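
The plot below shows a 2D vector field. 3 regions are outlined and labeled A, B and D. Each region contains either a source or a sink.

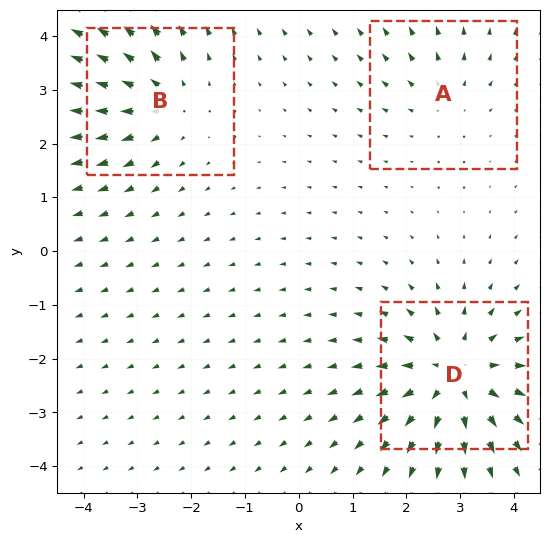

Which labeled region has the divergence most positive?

D

Divergence at each region's feature centre — A: about +2, B: about +4, D: about +5. Region D is most positive.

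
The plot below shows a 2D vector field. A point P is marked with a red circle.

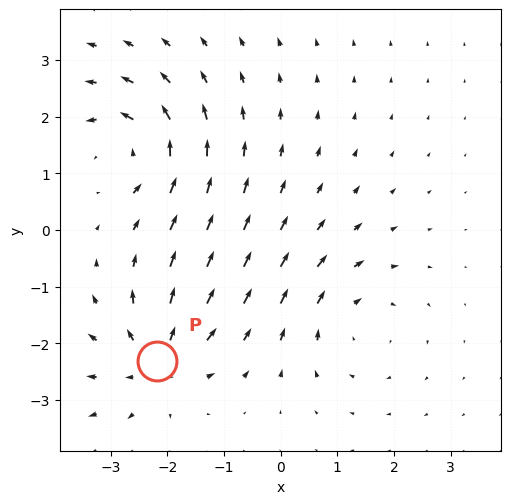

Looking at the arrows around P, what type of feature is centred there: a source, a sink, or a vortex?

source

At P (-2.2, -2.3) the arrows spread outward. Divergence about +4, curl ≈0 — positive divergence with near-zero curl is a source.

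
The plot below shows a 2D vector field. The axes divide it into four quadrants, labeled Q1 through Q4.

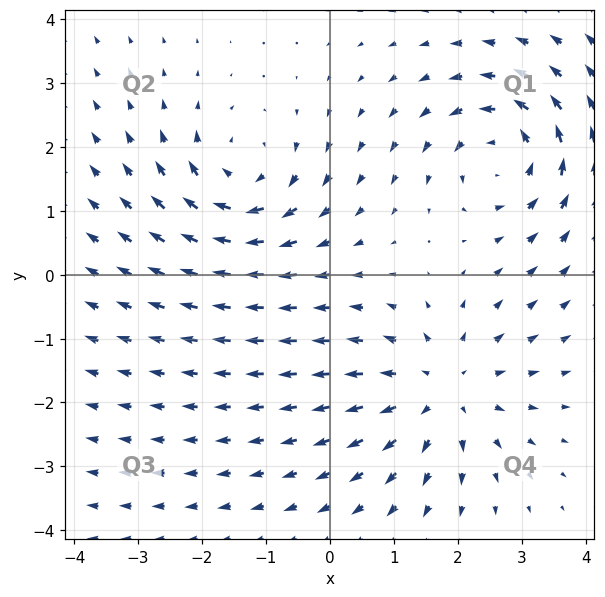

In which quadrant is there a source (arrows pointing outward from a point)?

Q4

The source sits at approximately (1.7, -1.8), which lies in quadrant Q4. The divergence there is about +4, positive as expected for a source.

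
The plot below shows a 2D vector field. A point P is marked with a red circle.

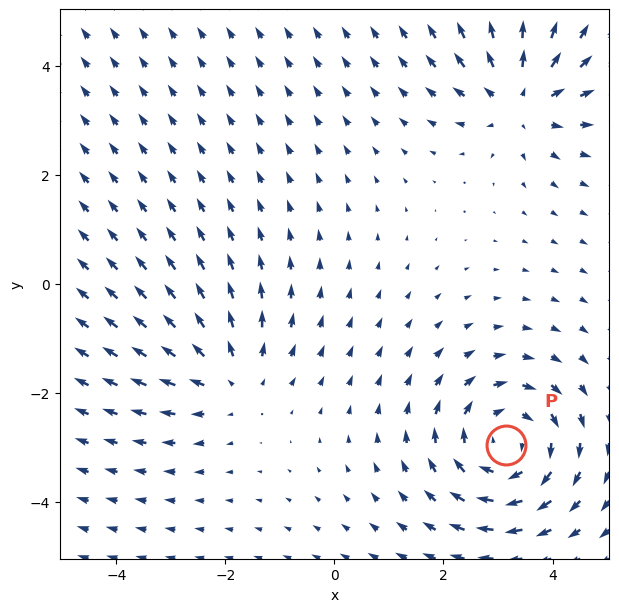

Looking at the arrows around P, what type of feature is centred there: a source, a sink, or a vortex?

vortex

At P (3.1, -2.9) the arrows circulate clockwise. Divergence ≈0, curl about -4 — near-zero divergence with nonzero curl is a vortex.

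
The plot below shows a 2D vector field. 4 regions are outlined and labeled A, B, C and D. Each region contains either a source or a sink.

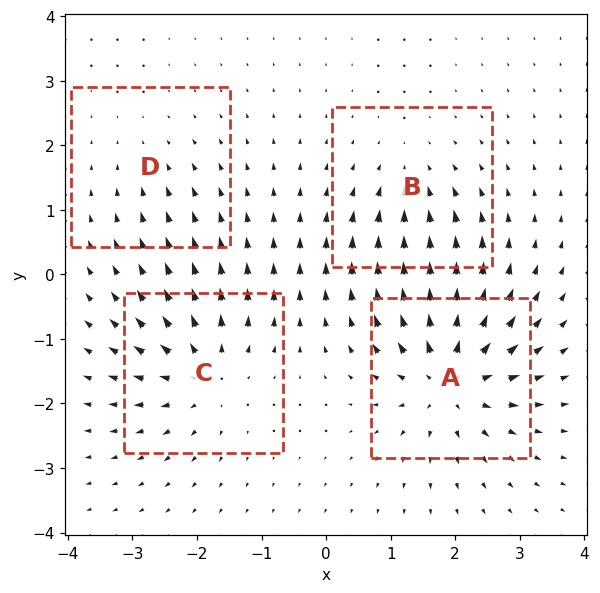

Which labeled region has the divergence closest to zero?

D

Divergence at each region's feature centre — A: about +9, B: about -4, C: about +7, D: about -3. Region D is closest to zero.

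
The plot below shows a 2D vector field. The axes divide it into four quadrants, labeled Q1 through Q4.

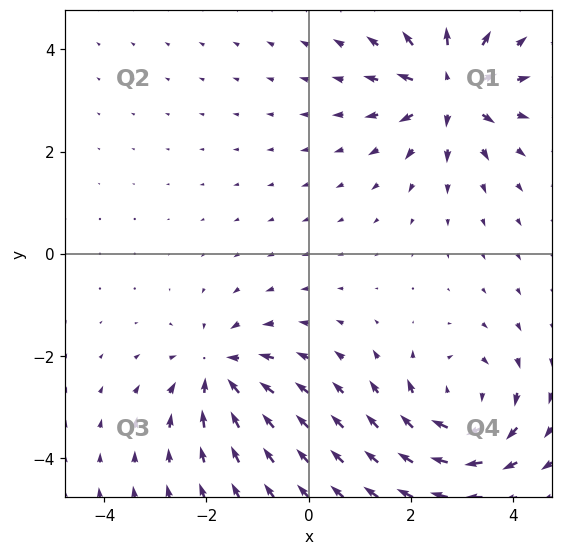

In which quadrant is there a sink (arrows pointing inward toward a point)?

Q3

The sink sits at approximately (-1.8, -2.3), which lies in quadrant Q3. The divergence there is about -4, negative as expected for a sink.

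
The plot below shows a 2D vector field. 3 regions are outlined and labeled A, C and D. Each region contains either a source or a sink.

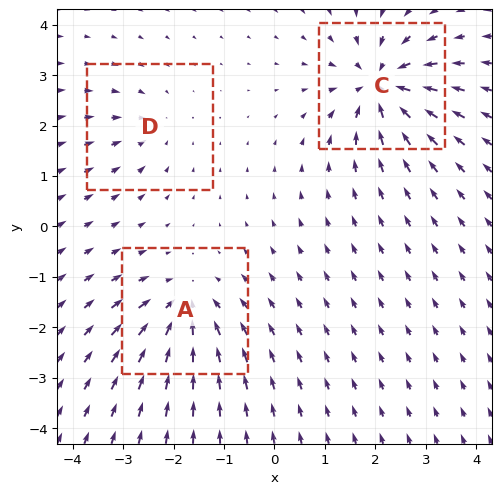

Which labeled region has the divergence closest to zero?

D

Divergence at each region's feature centre — A: about -4, C: about -6, D: about -2. Region D is closest to zero.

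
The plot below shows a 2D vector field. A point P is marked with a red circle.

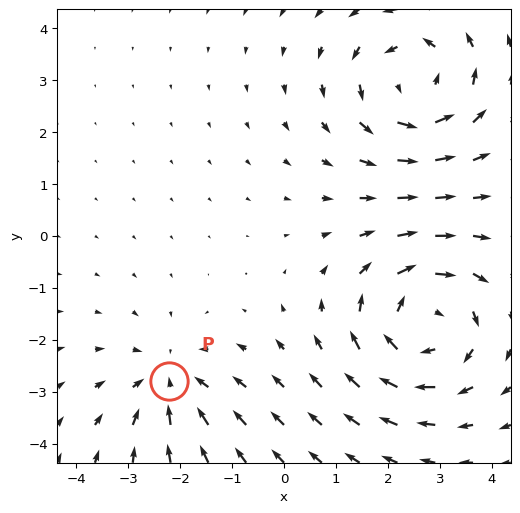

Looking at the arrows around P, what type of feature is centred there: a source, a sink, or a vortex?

At P (-2.2, -2.8) the arrows converge inward. Divergence about -3, curl ≈0 — negative divergence with near-zero curl is a sink.

sink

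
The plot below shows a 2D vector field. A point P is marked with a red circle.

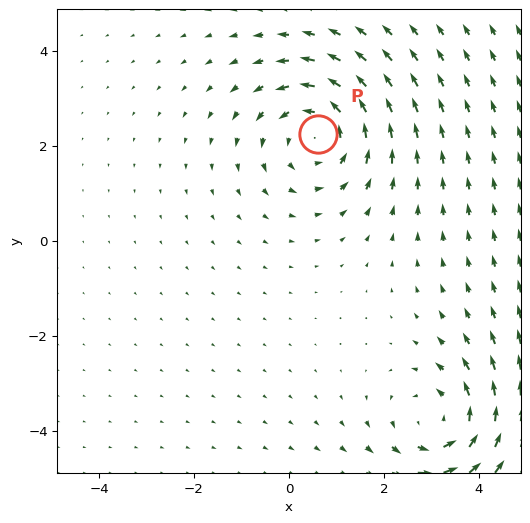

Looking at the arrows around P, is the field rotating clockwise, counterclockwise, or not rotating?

counterclockwise

Near P at (0.6, 2.2) the arrows circulate counterclockwise. The curl (z-component) there is about +4; positive curl means counterclockwise rotation.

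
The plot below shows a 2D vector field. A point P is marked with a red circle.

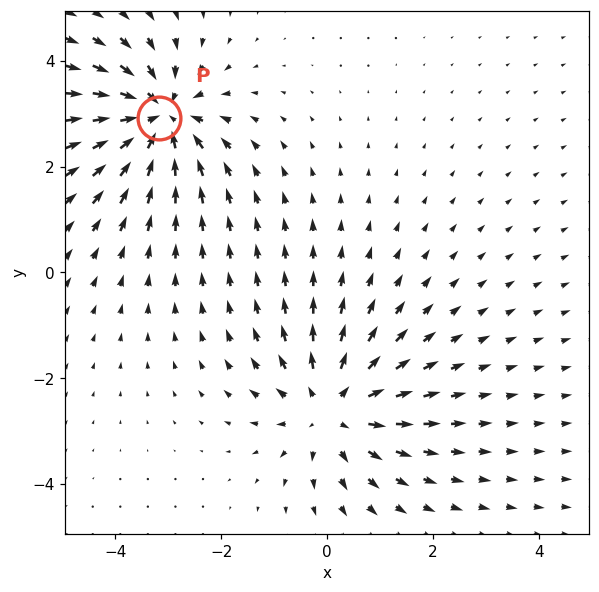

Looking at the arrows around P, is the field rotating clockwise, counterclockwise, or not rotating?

not rotating

Near P at (-3.2, 2.9) the arrows show no circulation. The curl there is ≈0.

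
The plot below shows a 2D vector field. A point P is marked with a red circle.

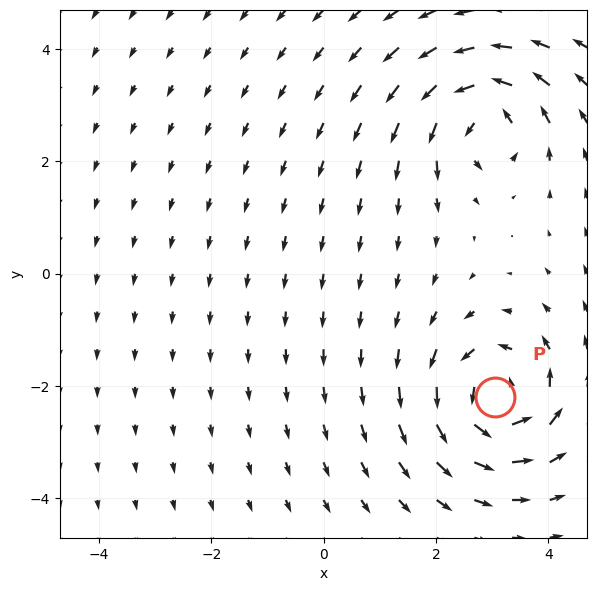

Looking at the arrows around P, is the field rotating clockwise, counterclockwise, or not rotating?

counterclockwise

Near P at (3.1, -2.2) the arrows circulate counterclockwise. The curl (z-component) there is about +6; positive curl means counterclockwise rotation.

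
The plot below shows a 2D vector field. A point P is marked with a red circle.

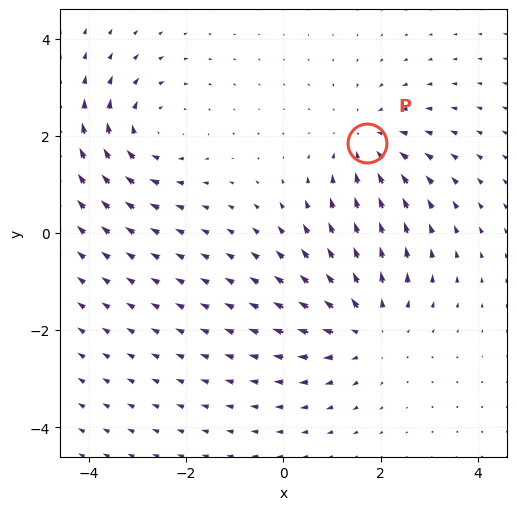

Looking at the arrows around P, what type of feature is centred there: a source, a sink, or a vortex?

sink

At P (1.7, 1.9) the arrows converge inward. Divergence about -3, curl ≈0 — negative divergence with near-zero curl is a sink.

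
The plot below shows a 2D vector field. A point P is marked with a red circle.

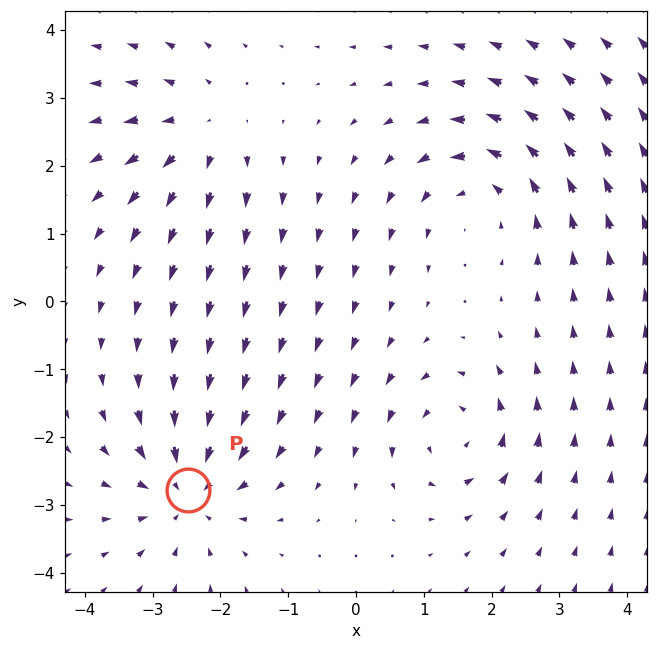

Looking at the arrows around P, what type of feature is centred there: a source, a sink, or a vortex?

sink

At P (-2.5, -2.8) the arrows converge inward. Divergence about -5, curl ≈0 — negative divergence with near-zero curl is a sink.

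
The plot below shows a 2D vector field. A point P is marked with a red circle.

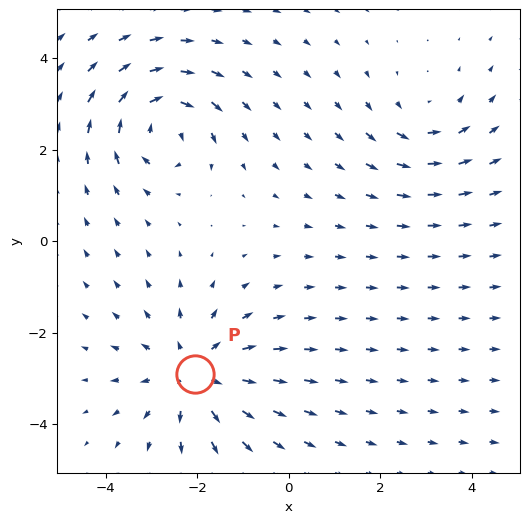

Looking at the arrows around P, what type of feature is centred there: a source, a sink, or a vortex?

source

At P (-2.1, -2.9) the arrows spread outward. Divergence about +3, curl ≈0 — positive divergence with near-zero curl is a source.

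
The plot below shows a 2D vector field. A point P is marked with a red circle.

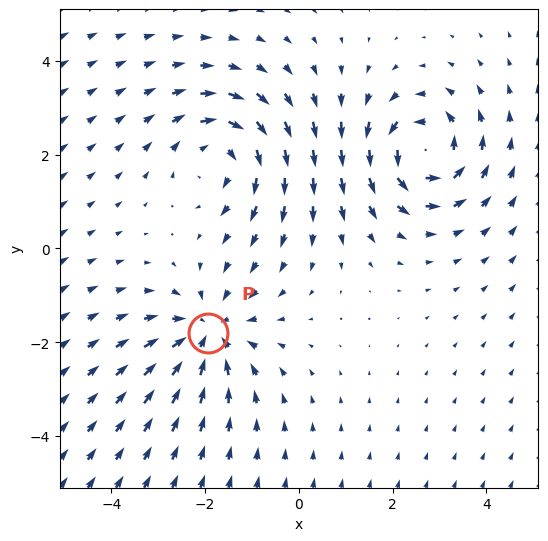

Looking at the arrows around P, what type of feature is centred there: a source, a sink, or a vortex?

sink

At P (-1.9, -1.8) the arrows converge inward. Divergence about -4, curl ≈0 — negative divergence with near-zero curl is a sink.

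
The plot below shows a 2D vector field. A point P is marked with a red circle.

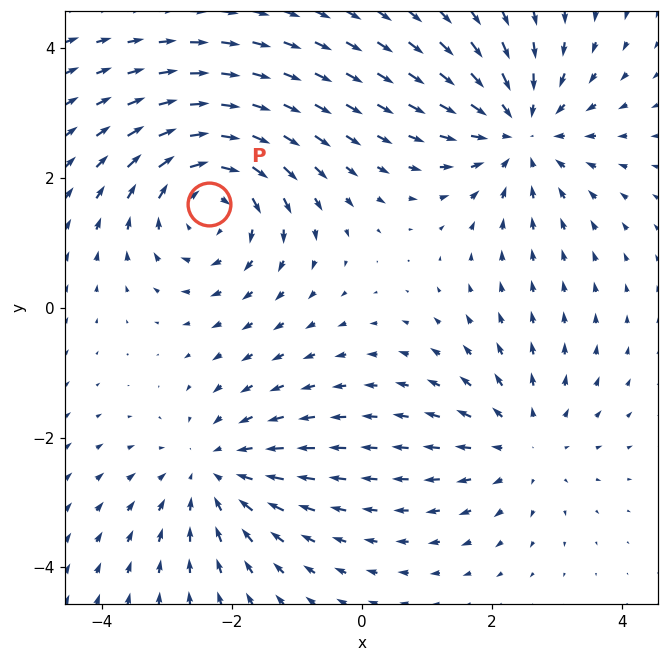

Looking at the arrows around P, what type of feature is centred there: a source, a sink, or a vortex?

At P (-2.3, 1.6) the arrows circulate clockwise. Divergence ≈0, curl about -5 — near-zero divergence with nonzero curl is a vortex.

vortex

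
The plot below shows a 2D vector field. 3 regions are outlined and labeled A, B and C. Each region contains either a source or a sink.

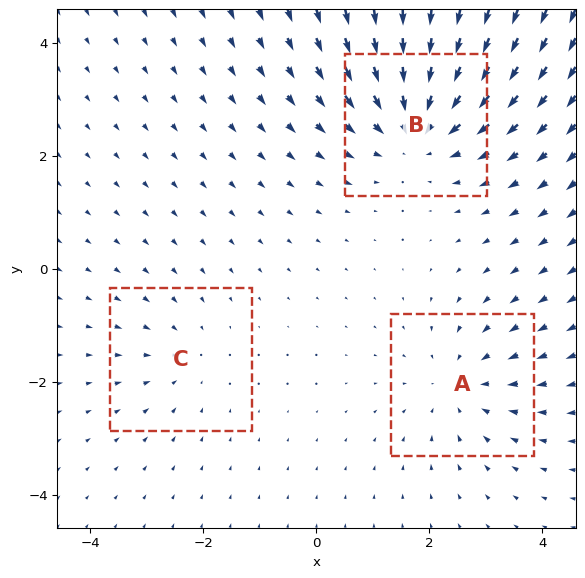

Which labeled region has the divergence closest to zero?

Divergence at each region's feature centre — A: about -3, B: about -4, C: about -2. Region C is closest to zero.

C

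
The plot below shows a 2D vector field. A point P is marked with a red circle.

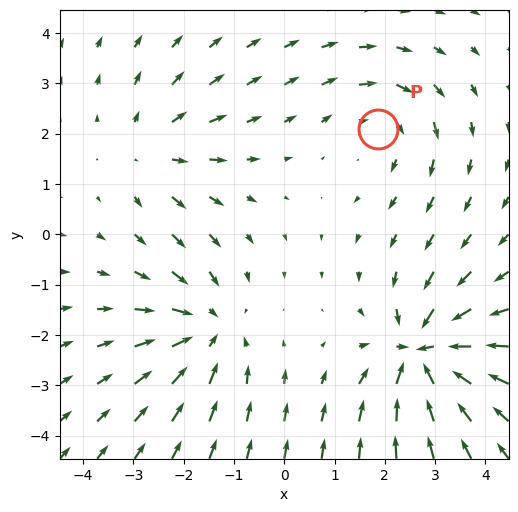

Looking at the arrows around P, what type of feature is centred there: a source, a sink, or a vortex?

vortex

At P (1.9, 2.1) the arrows circulate clockwise. Divergence ≈0, curl about -3 — near-zero divergence with nonzero curl is a vortex.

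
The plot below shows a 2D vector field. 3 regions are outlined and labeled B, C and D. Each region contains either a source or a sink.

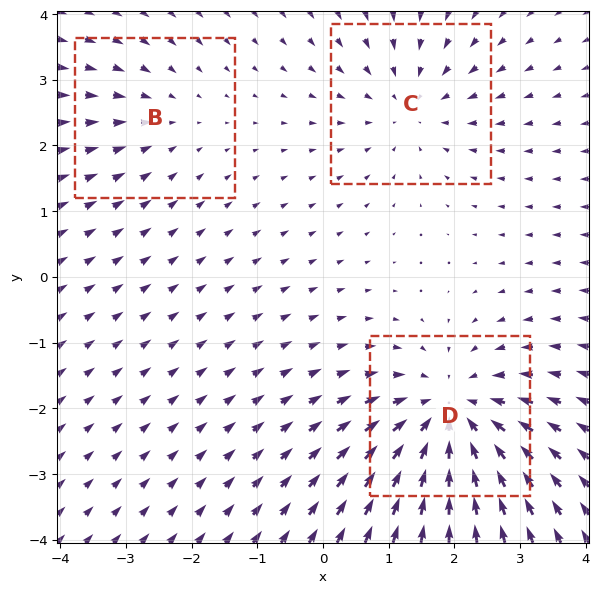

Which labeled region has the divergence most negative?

Divergence at each region's feature centre — B: about -2, C: about -3, D: about -5. Region D is most negative.

D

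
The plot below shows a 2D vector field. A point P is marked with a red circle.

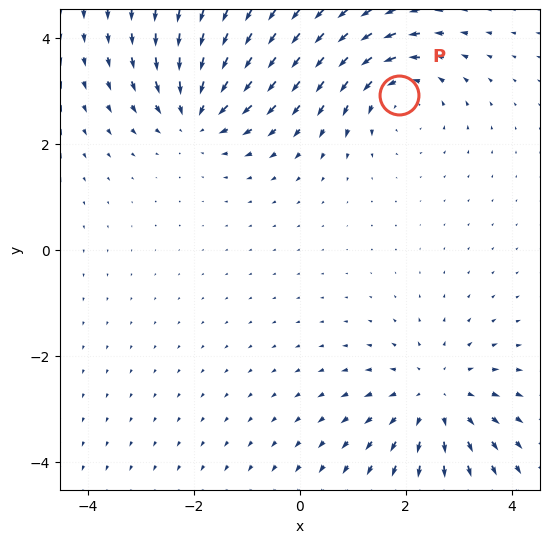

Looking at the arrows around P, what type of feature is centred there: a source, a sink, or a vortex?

vortex

At P (1.9, 2.9) the arrows circulate counterclockwise. Divergence ≈0, curl about +3 — near-zero divergence with nonzero curl is a vortex.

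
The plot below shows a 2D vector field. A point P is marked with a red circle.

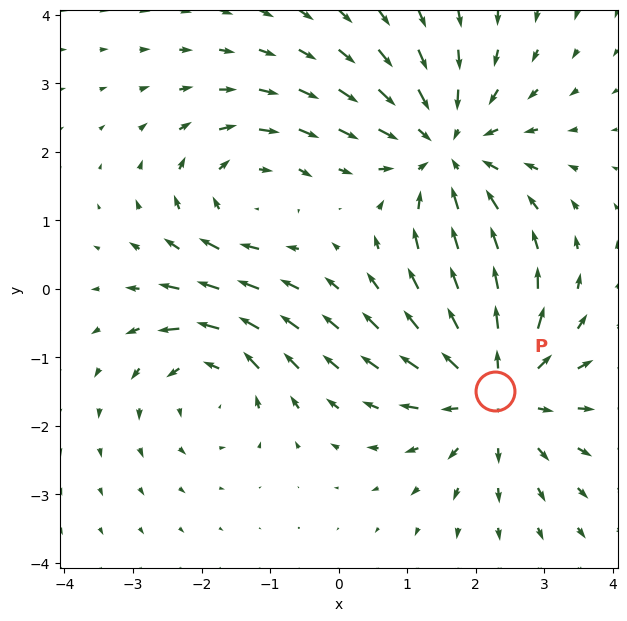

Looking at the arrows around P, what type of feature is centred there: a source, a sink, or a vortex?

At P (2.3, -1.5) the arrows spread outward. Divergence about +5, curl ≈0 — positive divergence with near-zero curl is a source.

source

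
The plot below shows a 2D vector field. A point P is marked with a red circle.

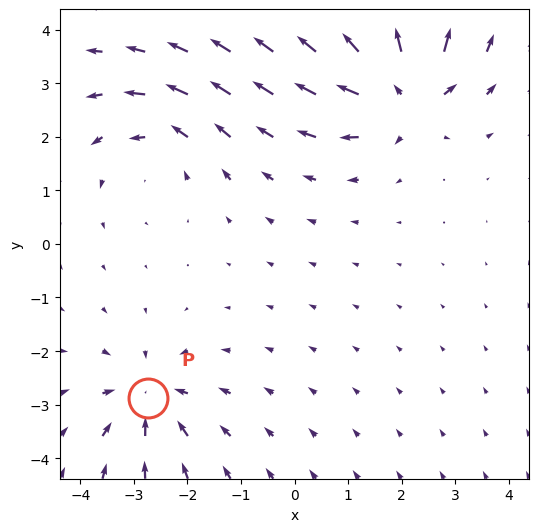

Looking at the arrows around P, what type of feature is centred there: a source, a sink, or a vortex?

At P (-2.7, -2.9) the arrows converge inward. Divergence about -4, curl ≈0 — negative divergence with near-zero curl is a sink.

sink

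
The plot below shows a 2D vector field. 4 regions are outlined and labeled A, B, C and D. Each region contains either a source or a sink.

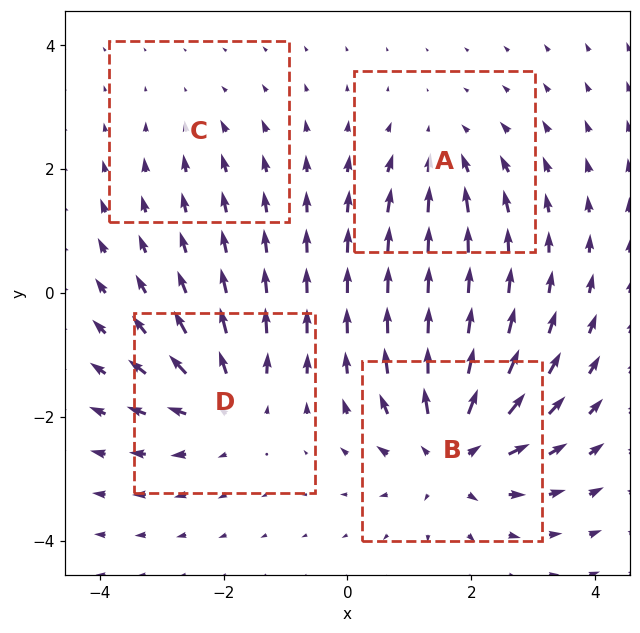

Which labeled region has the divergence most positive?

B

Divergence at each region's feature centre — A: about -4, B: about +6, C: about -2, D: about +5. Region B is most positive.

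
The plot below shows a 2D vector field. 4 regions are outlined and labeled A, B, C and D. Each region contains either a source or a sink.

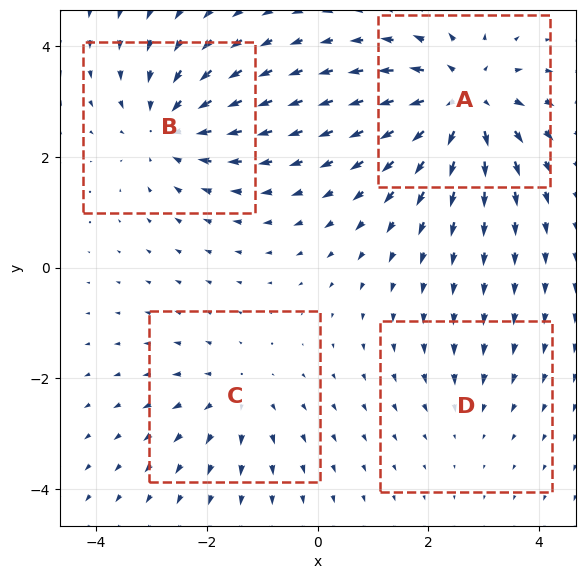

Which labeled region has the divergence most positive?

A

Divergence at each region's feature centre — A: about +7, B: about -5, C: about +3, D: about -2. Region A is most positive.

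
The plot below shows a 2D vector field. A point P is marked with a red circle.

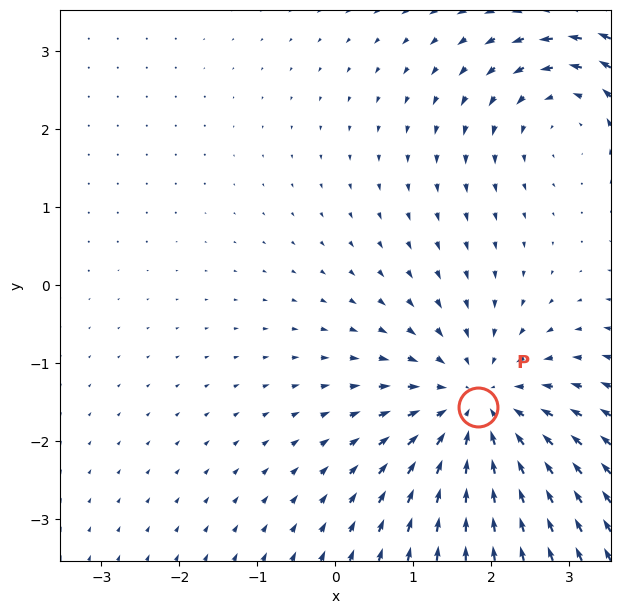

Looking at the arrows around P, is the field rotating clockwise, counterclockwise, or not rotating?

not rotating

Near P at (1.8, -1.6) the arrows show no circulation. The curl there is ≈0.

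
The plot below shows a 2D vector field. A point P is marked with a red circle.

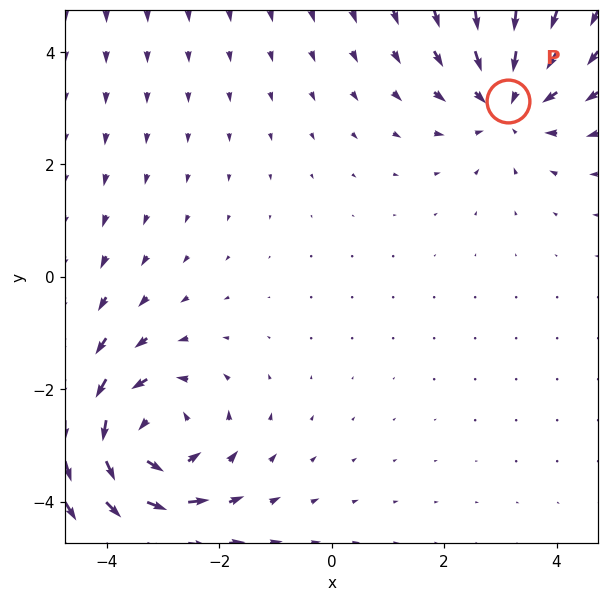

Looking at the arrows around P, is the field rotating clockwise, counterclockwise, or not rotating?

not rotating

Near P at (3.1, 3.1) the arrows show no circulation. The curl there is ≈0.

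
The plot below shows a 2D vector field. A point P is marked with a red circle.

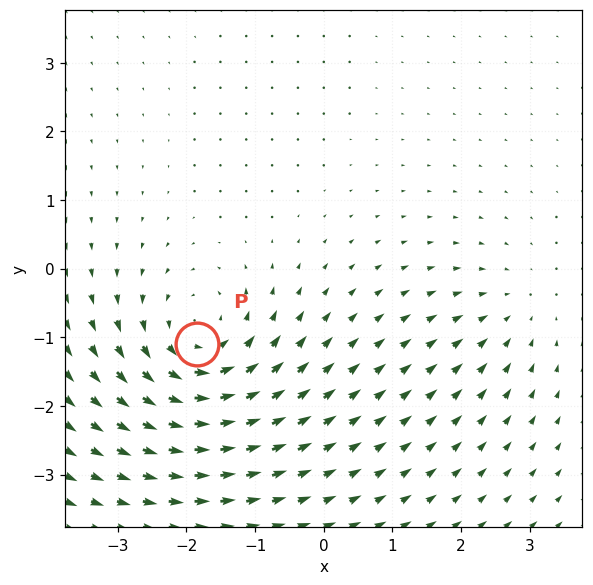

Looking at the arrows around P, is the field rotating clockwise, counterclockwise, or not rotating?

counterclockwise

Near P at (-1.8, -1.1) the arrows circulate counterclockwise. The curl (z-component) there is about +5; positive curl means counterclockwise rotation.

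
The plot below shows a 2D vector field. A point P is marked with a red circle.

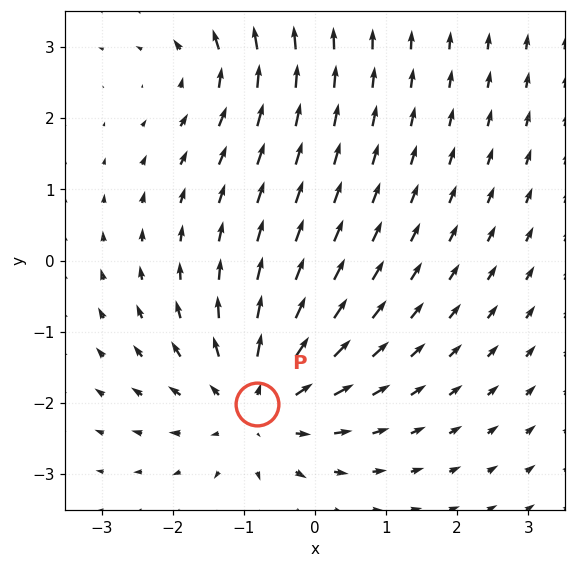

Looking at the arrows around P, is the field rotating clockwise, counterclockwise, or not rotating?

Near P at (-0.8, -2.0) the arrows show no circulation. The curl there is ≈0.

not rotating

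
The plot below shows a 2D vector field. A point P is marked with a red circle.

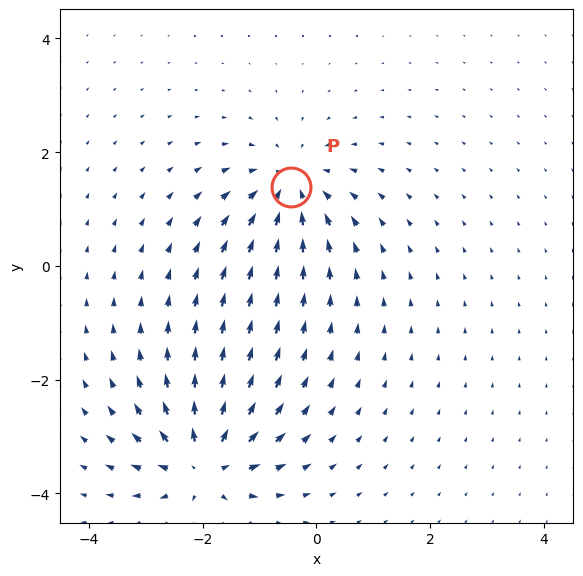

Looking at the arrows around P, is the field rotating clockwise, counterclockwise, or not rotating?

Near P at (-0.5, 1.4) the arrows show no circulation. The curl there is ≈0.

not rotating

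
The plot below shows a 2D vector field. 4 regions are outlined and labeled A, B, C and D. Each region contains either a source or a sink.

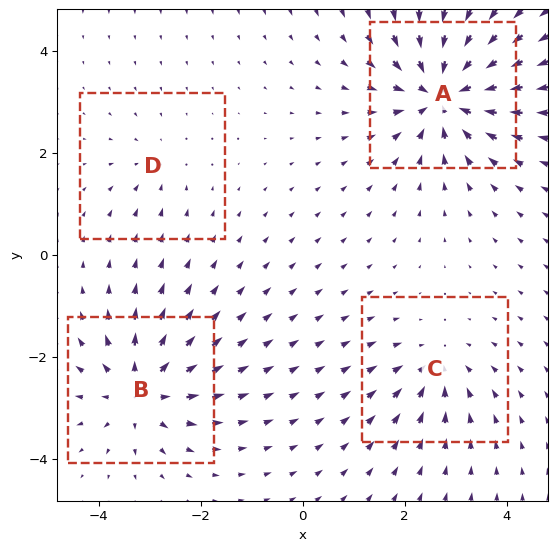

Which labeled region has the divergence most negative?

Divergence at each region's feature centre — A: about -8, B: about +6, C: about -4, D: about -2. Region A is most negative.

A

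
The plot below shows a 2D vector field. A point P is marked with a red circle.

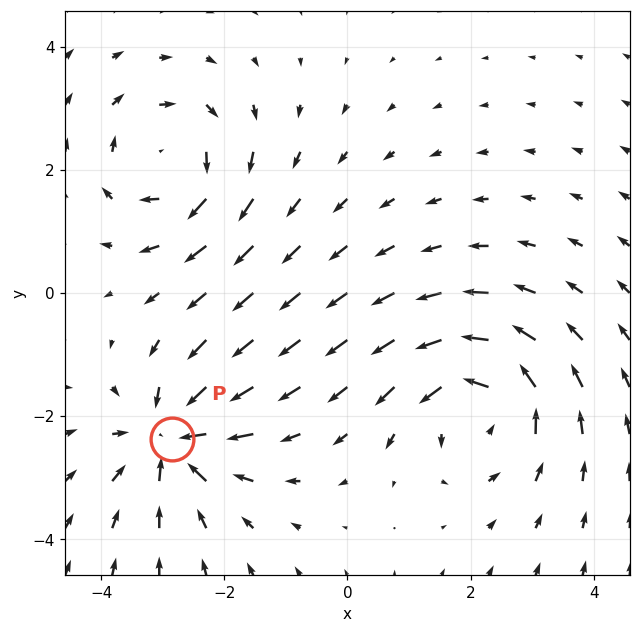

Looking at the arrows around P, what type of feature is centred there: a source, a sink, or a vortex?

At P (-2.8, -2.4) the arrows converge inward. Divergence about -6, curl ≈0 — negative divergence with near-zero curl is a sink.

sink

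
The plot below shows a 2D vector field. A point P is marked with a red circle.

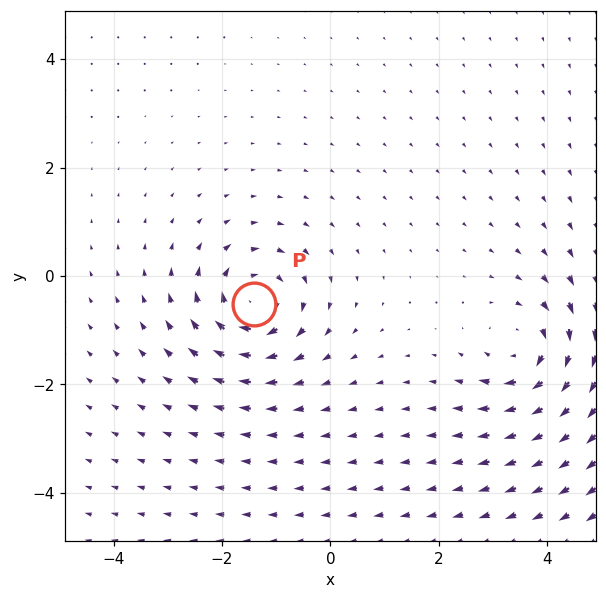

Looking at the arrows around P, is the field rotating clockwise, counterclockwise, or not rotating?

Near P at (-1.4, -0.5) the arrows circulate clockwise. The curl (z-component) there is about -6; negative curl means clockwise rotation.

clockwise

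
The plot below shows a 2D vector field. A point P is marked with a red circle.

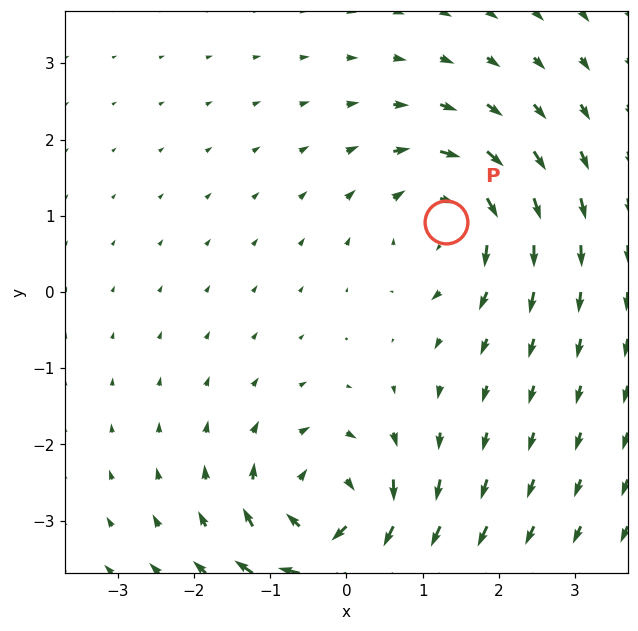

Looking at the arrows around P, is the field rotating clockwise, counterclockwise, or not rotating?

clockwise

Near P at (1.3, 0.9) the arrows circulate clockwise. The curl (z-component) there is about -5; negative curl means clockwise rotation.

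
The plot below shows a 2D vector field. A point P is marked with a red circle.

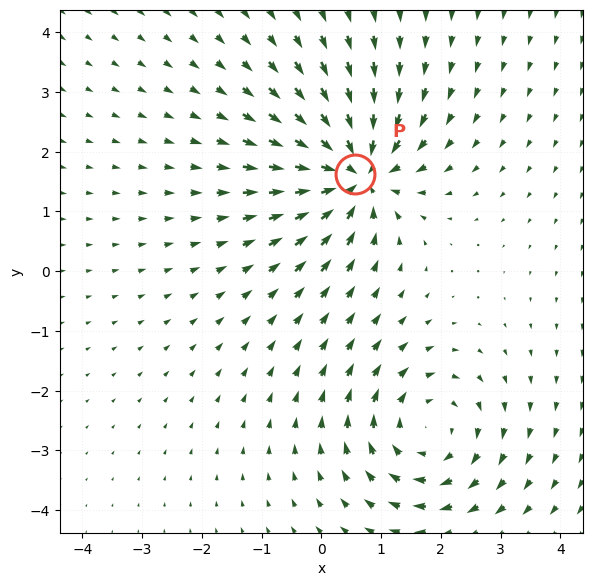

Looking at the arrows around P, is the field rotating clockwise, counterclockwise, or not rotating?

Near P at (0.6, 1.6) the arrows show no circulation. The curl there is ≈0.

not rotating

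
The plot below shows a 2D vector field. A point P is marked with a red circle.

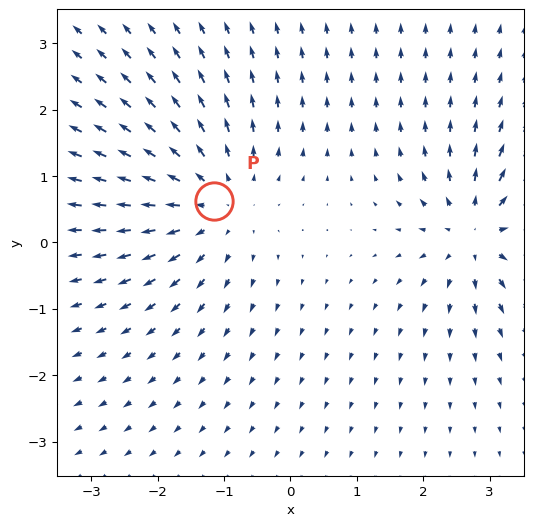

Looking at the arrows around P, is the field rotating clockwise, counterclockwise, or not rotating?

Near P at (-1.1, 0.6) the arrows show no circulation. The curl there is ≈0.

not rotating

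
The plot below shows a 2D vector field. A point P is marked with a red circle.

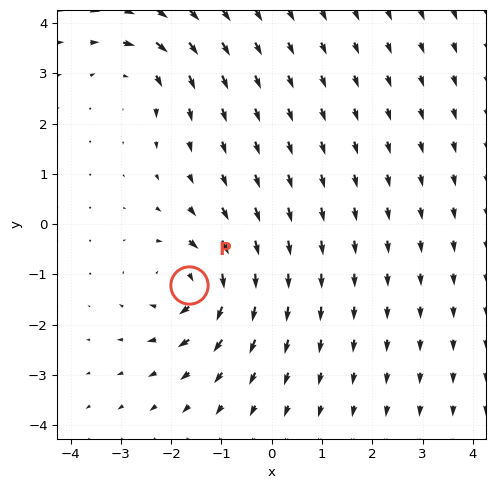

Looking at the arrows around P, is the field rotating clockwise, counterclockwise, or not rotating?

clockwise

Near P at (-1.7, -1.2) the arrows circulate clockwise. The curl (z-component) there is about -5; negative curl means clockwise rotation.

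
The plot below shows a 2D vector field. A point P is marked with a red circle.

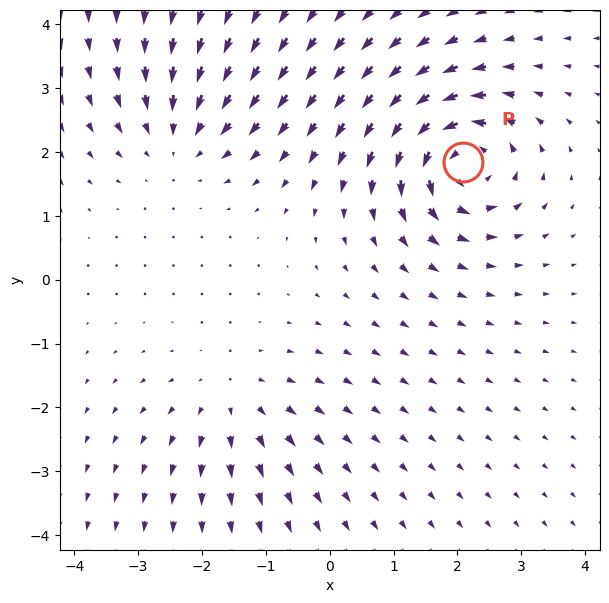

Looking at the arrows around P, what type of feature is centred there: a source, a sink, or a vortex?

At P (2.1, 1.8) the arrows circulate counterclockwise. Divergence ≈0, curl about +6 — near-zero divergence with nonzero curl is a vortex.

vortex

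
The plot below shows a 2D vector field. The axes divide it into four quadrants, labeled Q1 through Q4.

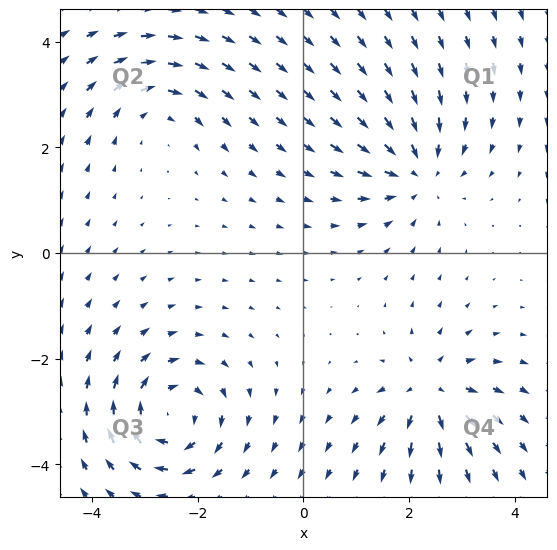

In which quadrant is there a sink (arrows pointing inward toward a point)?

The sink sits at approximately (2.1, 1.5), which lies in quadrant Q1. The divergence there is about -5, negative as expected for a sink.

Q1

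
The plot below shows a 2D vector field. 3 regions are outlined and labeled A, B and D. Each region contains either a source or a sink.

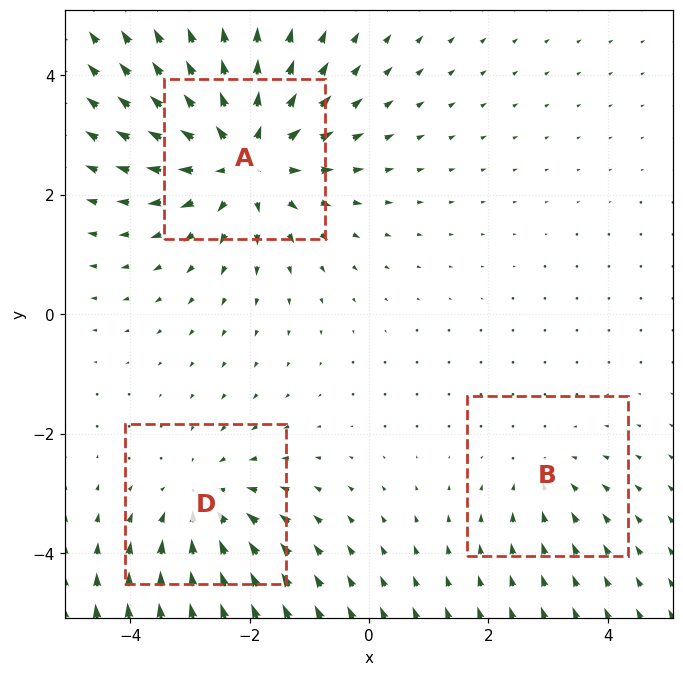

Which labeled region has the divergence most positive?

A

Divergence at each region's feature centre — A: about +4, B: about -2, D: about -3. Region A is most positive.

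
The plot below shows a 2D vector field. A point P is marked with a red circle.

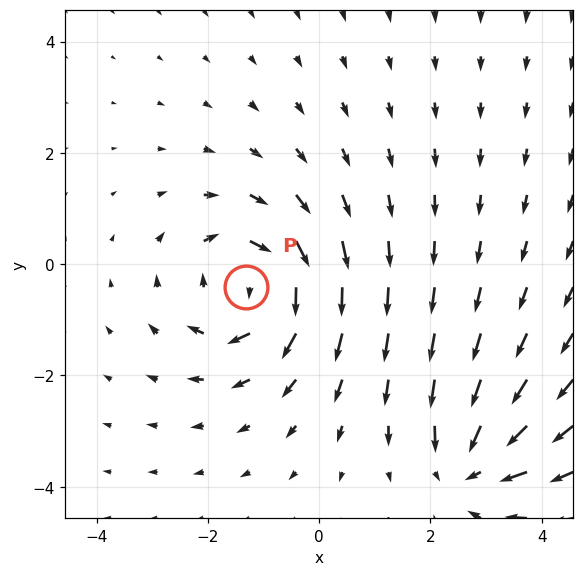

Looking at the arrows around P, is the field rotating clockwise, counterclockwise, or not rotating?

Near P at (-1.3, -0.4) the arrows circulate clockwise. The curl (z-component) there is about -5; negative curl means clockwise rotation.

clockwise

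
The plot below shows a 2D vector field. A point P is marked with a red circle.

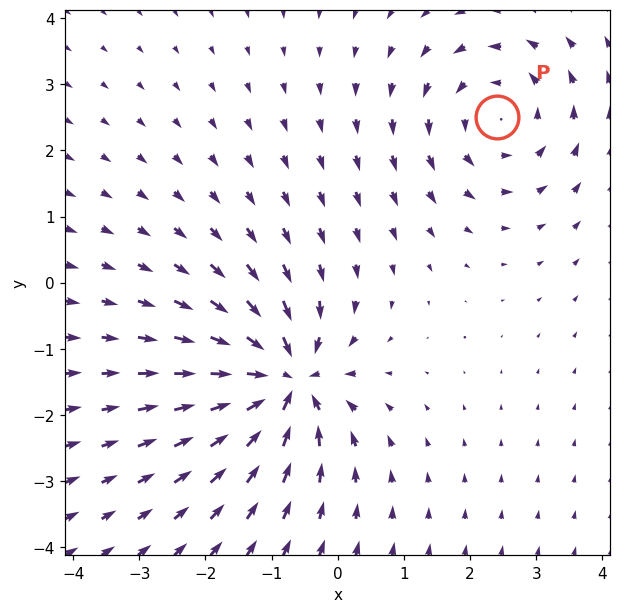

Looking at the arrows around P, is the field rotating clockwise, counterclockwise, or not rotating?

Near P at (2.4, 2.5) the arrows circulate counterclockwise. The curl (z-component) there is about +3; positive curl means counterclockwise rotation.

counterclockwise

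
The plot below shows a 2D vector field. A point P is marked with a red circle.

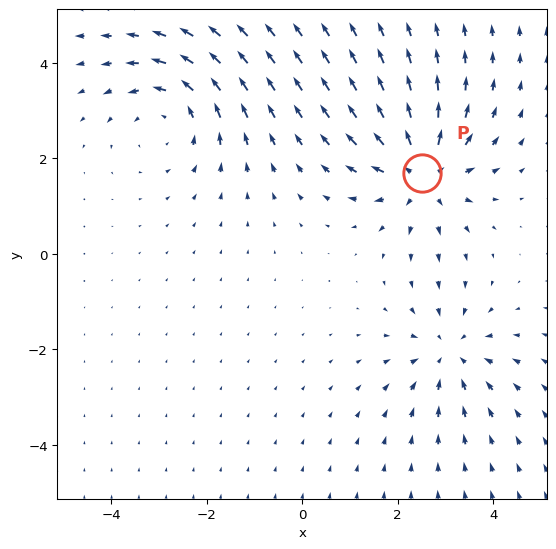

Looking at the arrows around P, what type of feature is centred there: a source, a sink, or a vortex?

At P (2.5, 1.7) the arrows spread outward. Divergence about +5, curl ≈0 — positive divergence with near-zero curl is a source.

source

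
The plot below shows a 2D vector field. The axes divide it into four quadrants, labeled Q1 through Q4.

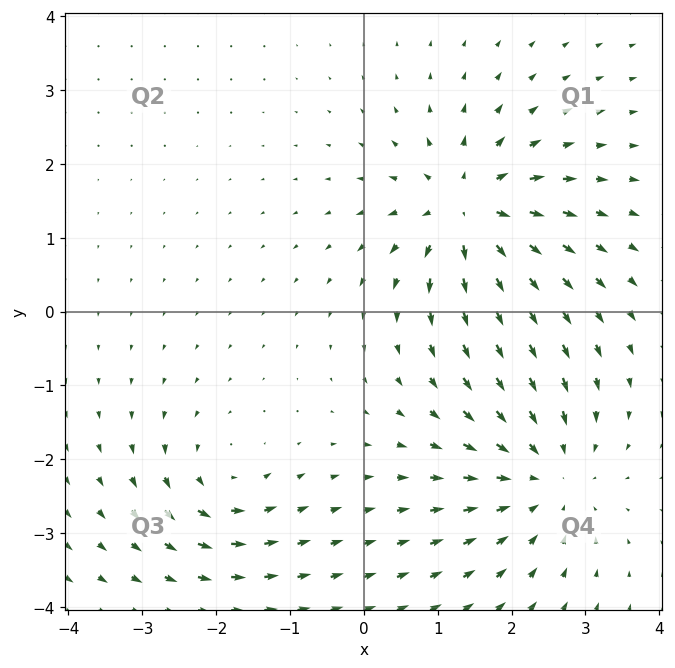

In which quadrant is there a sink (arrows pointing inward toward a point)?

Q4

The sink sits at approximately (2.5, -2.2), which lies in quadrant Q4. The divergence there is about -4, negative as expected for a sink.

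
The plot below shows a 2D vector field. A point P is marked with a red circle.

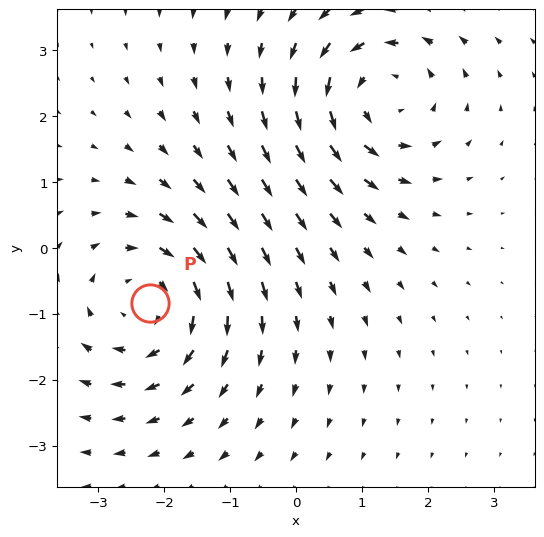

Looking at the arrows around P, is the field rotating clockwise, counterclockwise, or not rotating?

Near P at (-2.2, -0.8) the arrows circulate clockwise. The curl (z-component) there is about -4; negative curl means clockwise rotation.

clockwise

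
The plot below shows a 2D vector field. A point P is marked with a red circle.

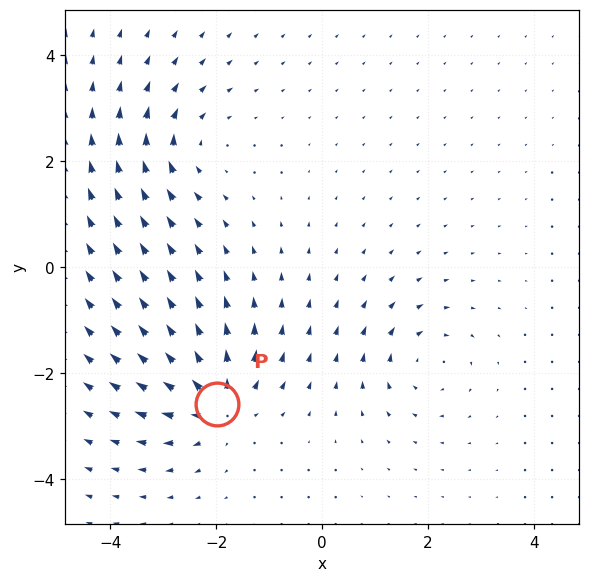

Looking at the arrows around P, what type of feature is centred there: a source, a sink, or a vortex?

At P (-2.0, -2.6) the arrows spread outward. Divergence about +5, curl ≈0 — positive divergence with near-zero curl is a source.

source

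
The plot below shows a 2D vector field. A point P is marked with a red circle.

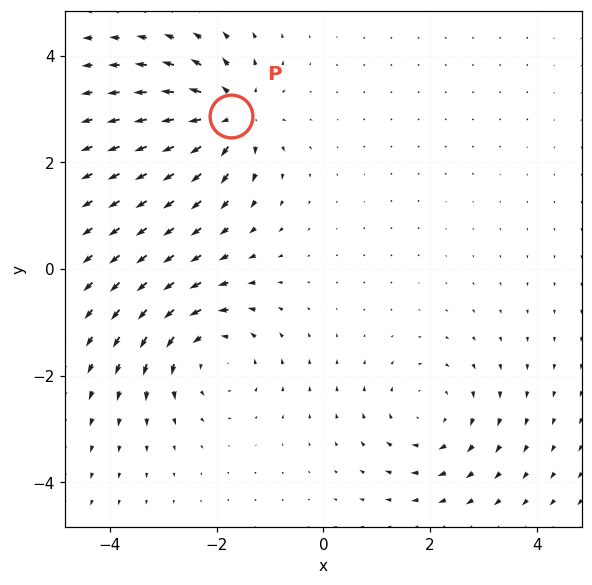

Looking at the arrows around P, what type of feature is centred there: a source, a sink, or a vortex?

source

At P (-1.7, 2.9) the arrows spread outward. Divergence about +5, curl ≈0 — positive divergence with near-zero curl is a source.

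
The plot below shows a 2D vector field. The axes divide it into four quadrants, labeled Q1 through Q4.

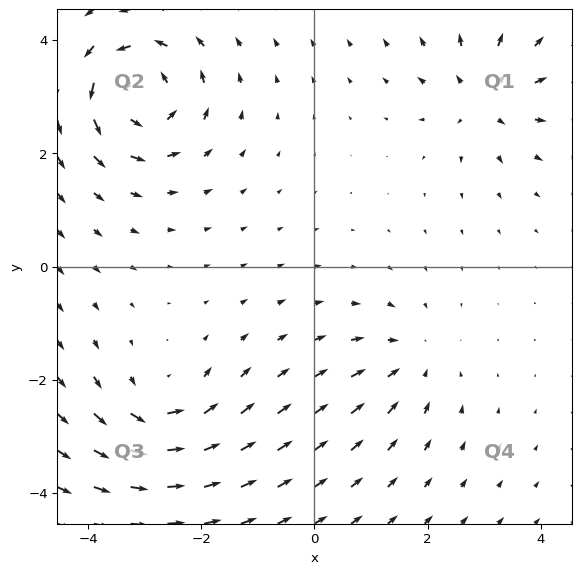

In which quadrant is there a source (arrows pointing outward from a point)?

The source sits at approximately (3.0, 3.0), which lies in quadrant Q1. The divergence there is about +4, positive as expected for a source.

Q1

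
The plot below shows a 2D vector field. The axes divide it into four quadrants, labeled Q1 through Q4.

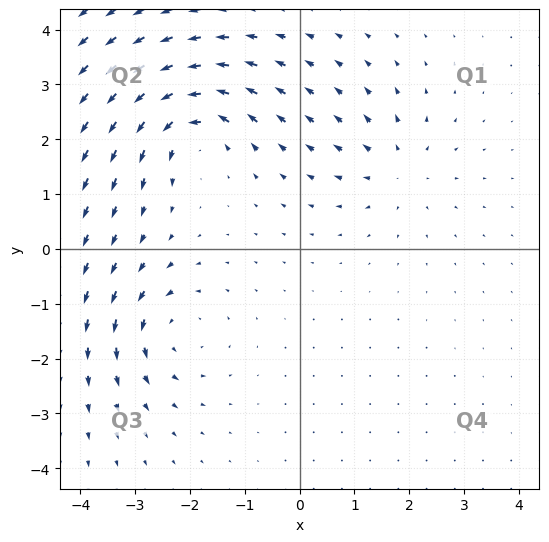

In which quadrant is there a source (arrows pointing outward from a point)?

Q1

The source sits at approximately (1.8, 1.5), which lies in quadrant Q1. The divergence there is about +3, positive as expected for a source.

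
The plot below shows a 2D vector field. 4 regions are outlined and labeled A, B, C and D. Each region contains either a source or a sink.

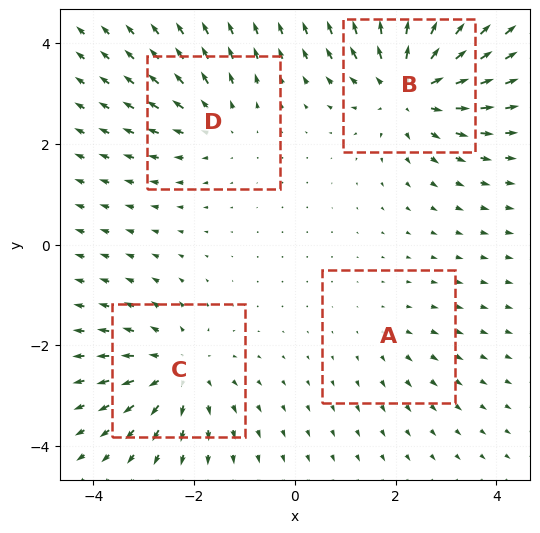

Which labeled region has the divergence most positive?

Divergence at each region's feature centre — A: about +2, B: about +6, C: about +5, D: about +3. Region B is most positive.

B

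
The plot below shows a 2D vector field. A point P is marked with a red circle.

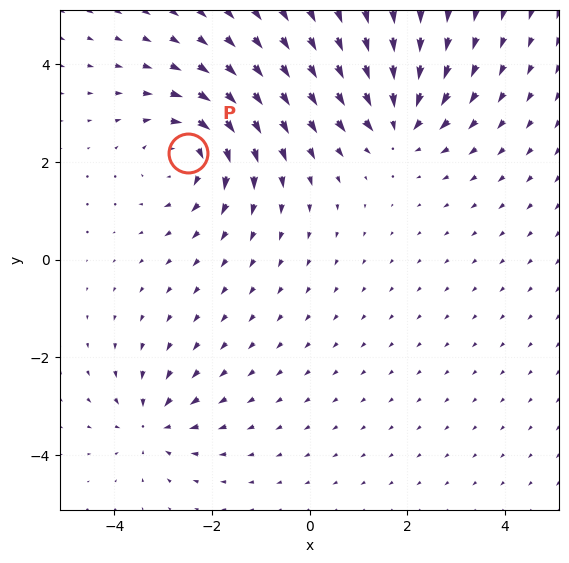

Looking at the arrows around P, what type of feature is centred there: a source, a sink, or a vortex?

vortex

At P (-2.5, 2.2) the arrows circulate clockwise. Divergence ≈0, curl about -5 — near-zero divergence with nonzero curl is a vortex.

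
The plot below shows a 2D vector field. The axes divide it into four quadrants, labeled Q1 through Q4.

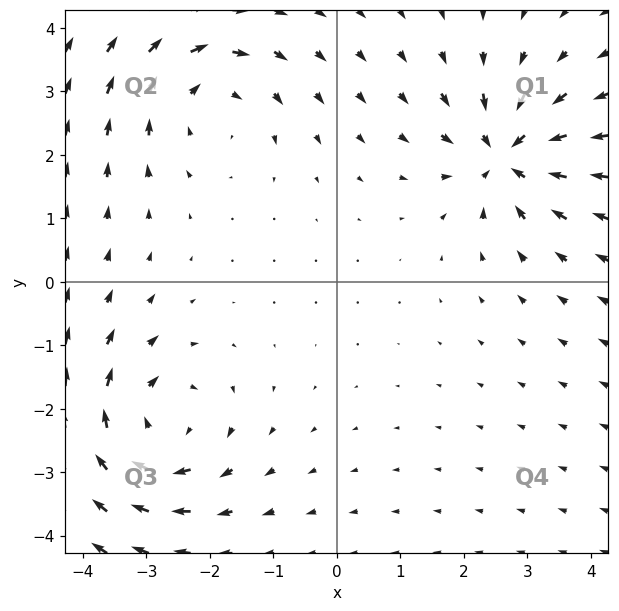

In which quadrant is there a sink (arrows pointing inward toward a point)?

Q1

The sink sits at approximately (2.7, 2.0), which lies in quadrant Q1. The divergence there is about -6, negative as expected for a sink.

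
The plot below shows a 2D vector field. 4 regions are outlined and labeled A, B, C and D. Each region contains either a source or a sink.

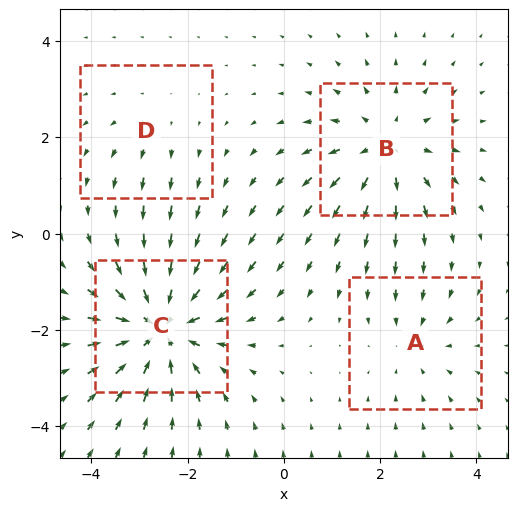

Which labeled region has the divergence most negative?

C

Divergence at each region's feature centre — A: about -3, B: about +4, C: about -6, D: about +2. Region C is most negative.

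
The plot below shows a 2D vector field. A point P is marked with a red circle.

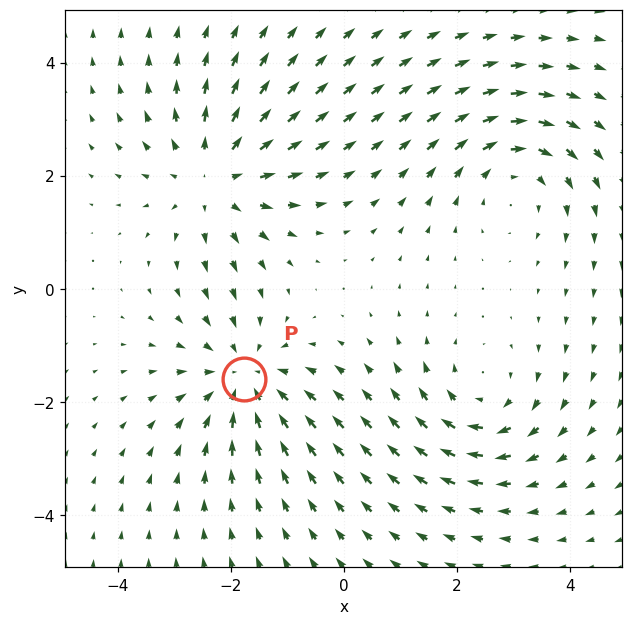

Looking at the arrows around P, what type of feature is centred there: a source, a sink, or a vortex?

sink

At P (-1.8, -1.6) the arrows converge inward. Divergence about -4, curl ≈0 — negative divergence with near-zero curl is a sink.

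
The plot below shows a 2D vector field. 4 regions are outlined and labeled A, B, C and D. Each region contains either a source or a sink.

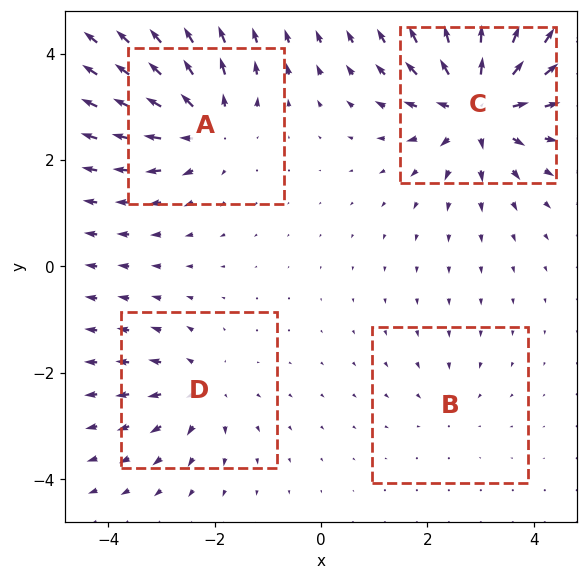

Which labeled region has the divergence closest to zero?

Divergence at each region's feature centre — A: about +6, B: about -2, C: about +8, D: about +4. Region B is closest to zero.

B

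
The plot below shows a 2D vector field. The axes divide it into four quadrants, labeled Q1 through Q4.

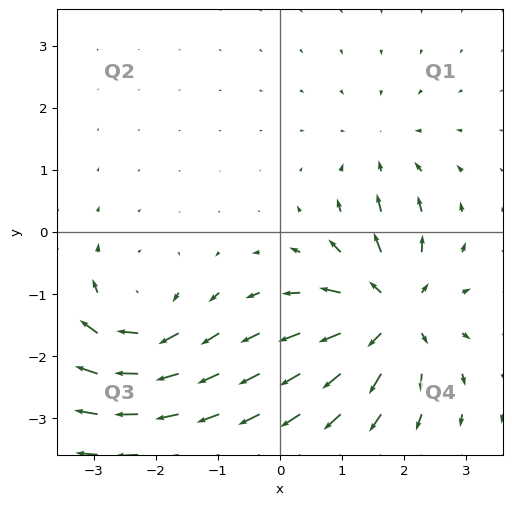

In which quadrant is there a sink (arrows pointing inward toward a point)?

Q1

The sink sits at approximately (1.6, 1.3), which lies in quadrant Q1. The divergence there is about -3, negative as expected for a sink.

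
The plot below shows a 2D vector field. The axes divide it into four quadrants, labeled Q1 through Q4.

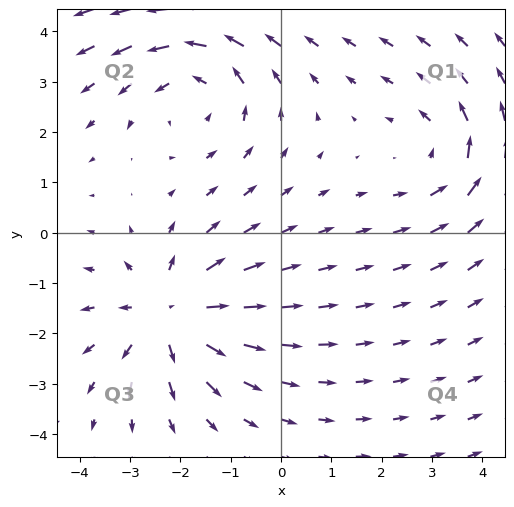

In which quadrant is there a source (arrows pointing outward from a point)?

The source sits at approximately (-2.2, -1.6), which lies in quadrant Q3. The divergence there is about +4, positive as expected for a source.

Q3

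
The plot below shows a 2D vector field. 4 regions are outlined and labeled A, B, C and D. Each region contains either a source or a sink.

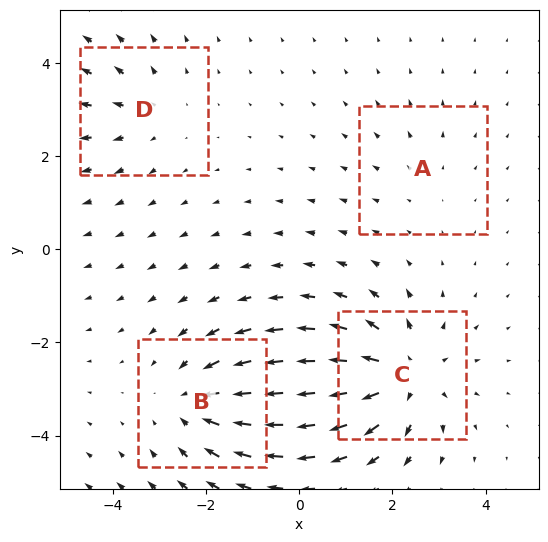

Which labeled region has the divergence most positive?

C

Divergence at each region's feature centre — A: about +2, B: about -4, C: about +6, D: about +3. Region C is most positive.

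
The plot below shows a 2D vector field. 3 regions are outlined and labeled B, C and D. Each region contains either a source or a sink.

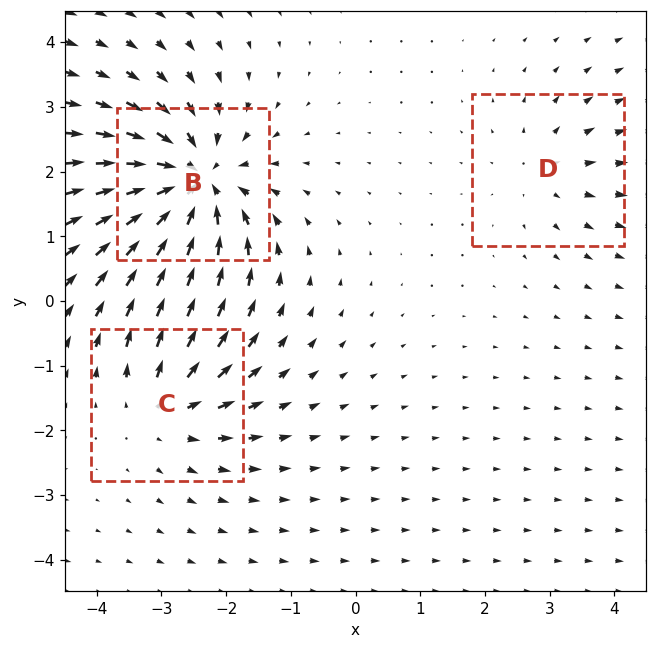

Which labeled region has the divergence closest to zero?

D

Divergence at each region's feature centre — B: about -6, C: about +4, D: about +2. Region D is closest to zero.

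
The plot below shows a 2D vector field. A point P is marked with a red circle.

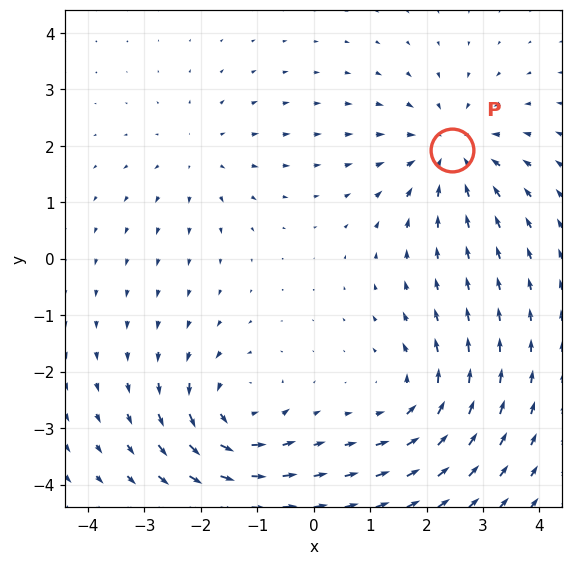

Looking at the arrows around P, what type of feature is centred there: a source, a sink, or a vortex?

sink

At P (2.4, 1.9) the arrows converge inward. Divergence about -5, curl ≈0 — negative divergence with near-zero curl is a sink.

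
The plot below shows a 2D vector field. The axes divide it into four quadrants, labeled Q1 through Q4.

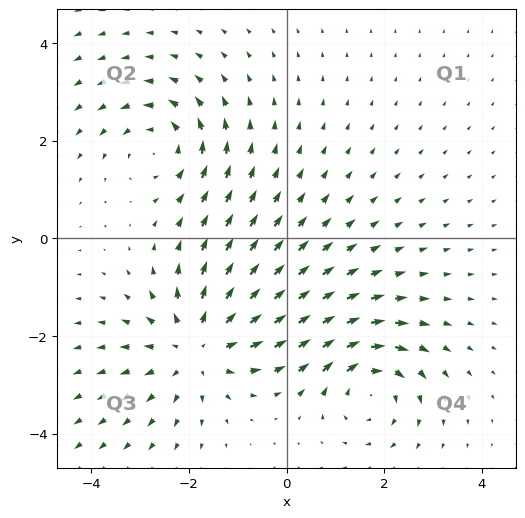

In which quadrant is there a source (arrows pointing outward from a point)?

The source sits at approximately (-1.8, -2.2), which lies in quadrant Q3. The divergence there is about +4, positive as expected for a source.

Q3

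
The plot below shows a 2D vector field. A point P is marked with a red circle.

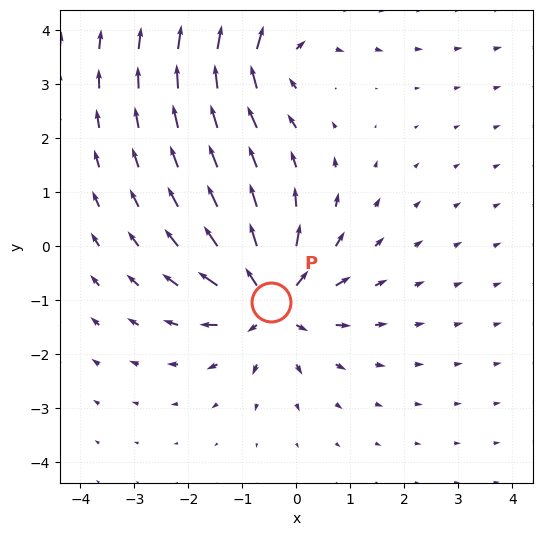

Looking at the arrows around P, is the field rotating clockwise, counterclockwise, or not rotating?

not rotating

Near P at (-0.5, -1.0) the arrows show no circulation. The curl there is ≈0.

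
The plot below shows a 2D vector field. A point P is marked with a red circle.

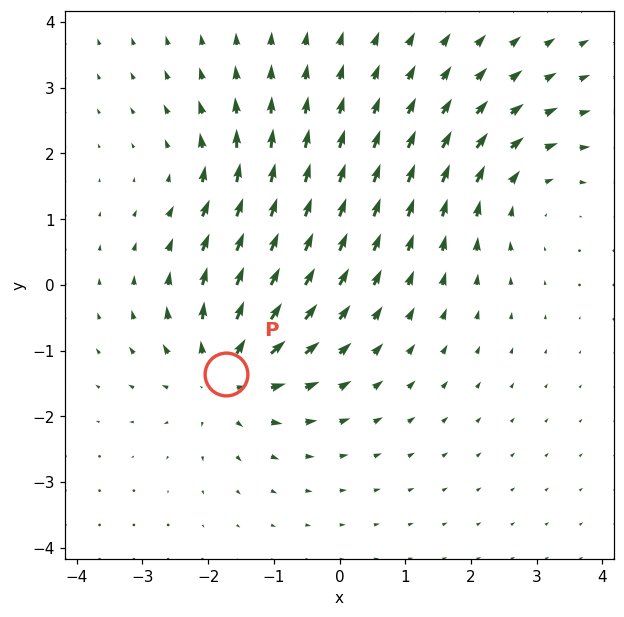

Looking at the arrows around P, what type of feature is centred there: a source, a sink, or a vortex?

source

At P (-1.7, -1.4) the arrows spread outward. Divergence about +5, curl ≈0 — positive divergence with near-zero curl is a source.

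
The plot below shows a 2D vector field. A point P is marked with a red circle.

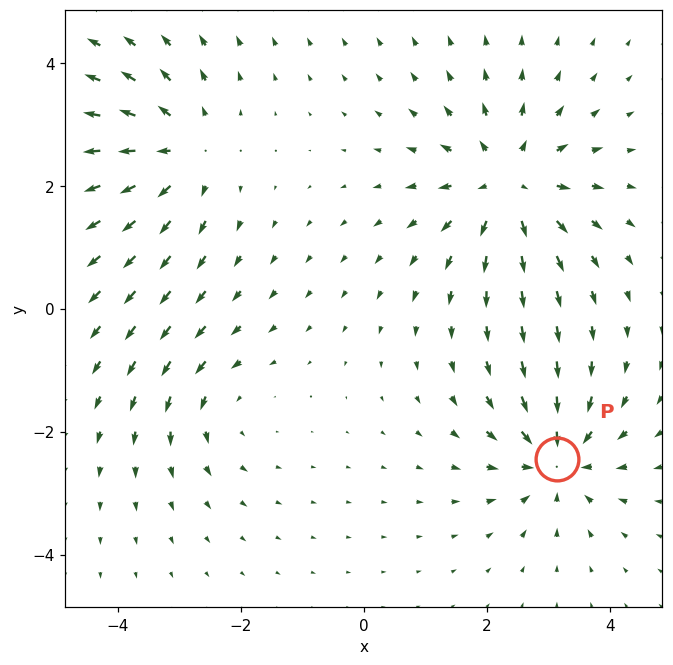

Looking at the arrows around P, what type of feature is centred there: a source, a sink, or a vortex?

At P (3.1, -2.4) the arrows converge inward. Divergence about -5, curl ≈0 — negative divergence with near-zero curl is a sink.

sink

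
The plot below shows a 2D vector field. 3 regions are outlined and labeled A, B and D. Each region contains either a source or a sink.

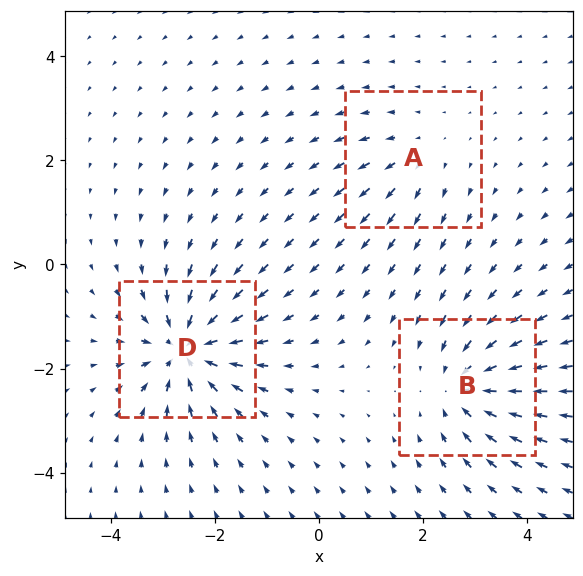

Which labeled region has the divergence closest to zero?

Divergence at each region's feature centre — A: about +2, B: about -4, D: about -6. Region A is closest to zero.

A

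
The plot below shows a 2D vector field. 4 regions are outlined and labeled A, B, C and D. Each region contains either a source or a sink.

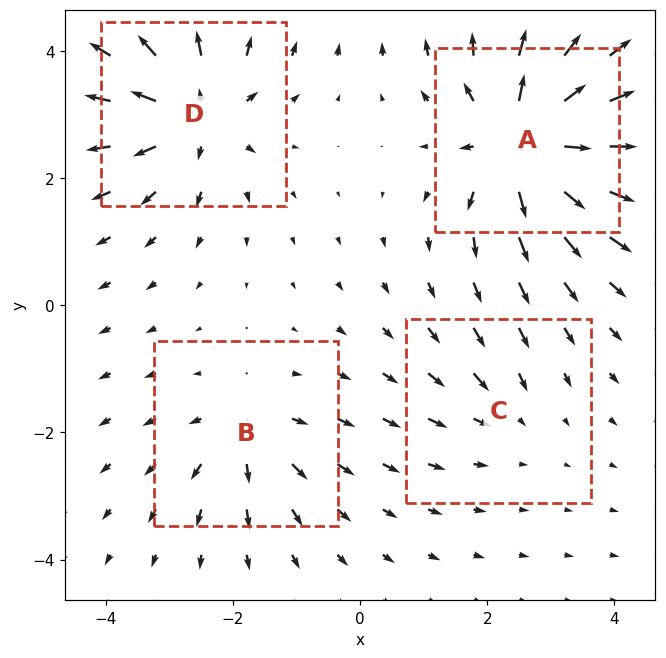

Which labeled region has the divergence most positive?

Divergence at each region's feature centre — A: about +8, B: about +4, C: about -2, D: about +6. Region A is most positive.

A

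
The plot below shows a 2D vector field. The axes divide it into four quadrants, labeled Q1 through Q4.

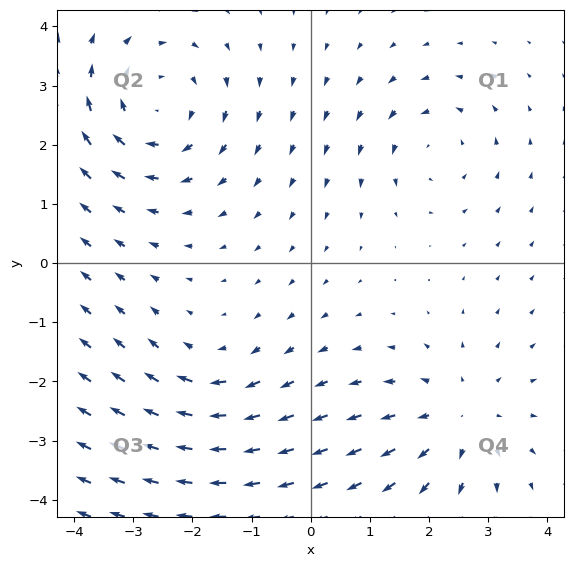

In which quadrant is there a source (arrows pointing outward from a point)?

The source sits at approximately (2.5, -2.6), which lies in quadrant Q4. The divergence there is about +3, positive as expected for a source.

Q4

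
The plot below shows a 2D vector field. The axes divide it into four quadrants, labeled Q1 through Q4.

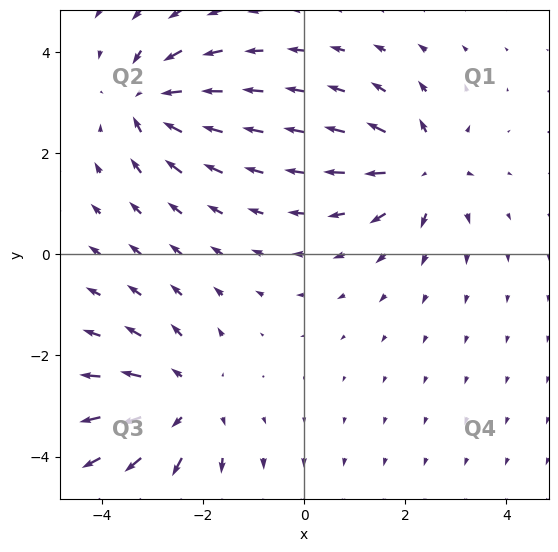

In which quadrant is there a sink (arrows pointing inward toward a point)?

Q2

The sink sits at approximately (-3.1, 3.0), which lies in quadrant Q2. The divergence there is about -6, negative as expected for a sink.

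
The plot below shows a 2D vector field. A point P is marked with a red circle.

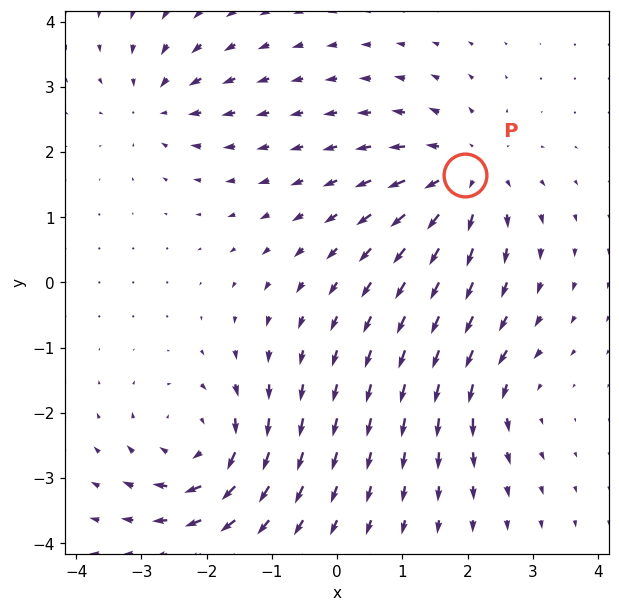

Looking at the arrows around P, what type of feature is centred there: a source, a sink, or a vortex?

source

At P (2.0, 1.6) the arrows spread outward. Divergence about +5, curl ≈0 — positive divergence with near-zero curl is a source.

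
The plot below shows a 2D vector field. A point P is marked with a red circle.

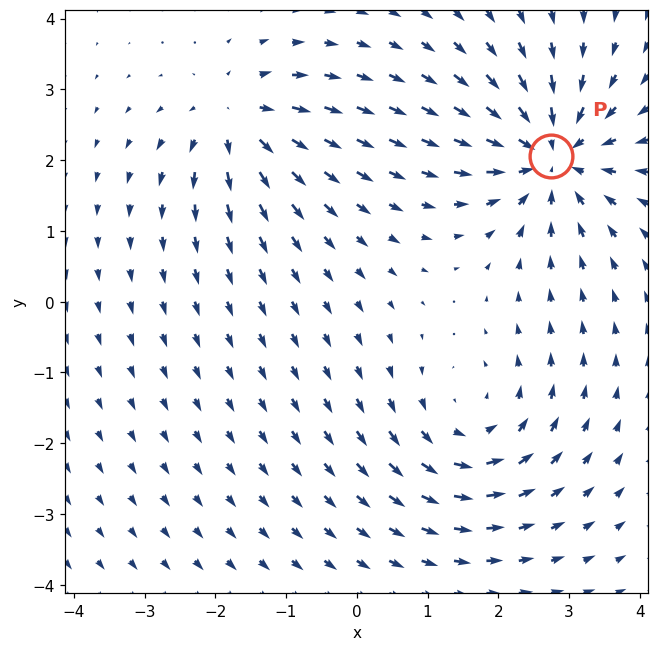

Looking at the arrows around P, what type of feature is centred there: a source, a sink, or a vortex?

sink

At P (2.7, 2.1) the arrows converge inward. Divergence about -6, curl ≈0 — negative divergence with near-zero curl is a sink.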